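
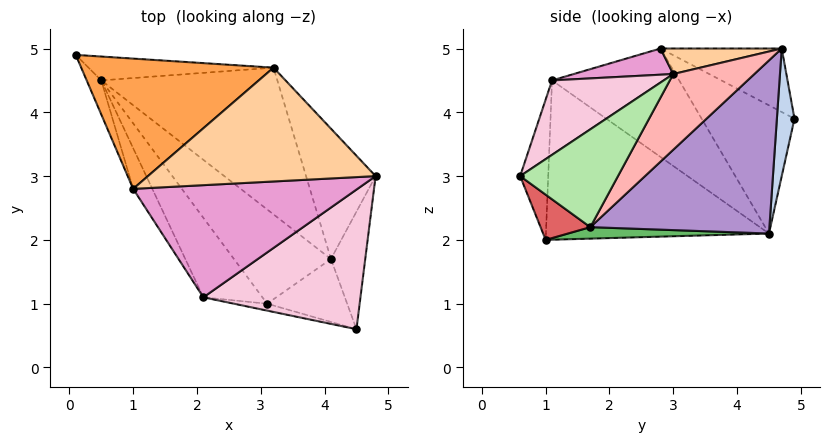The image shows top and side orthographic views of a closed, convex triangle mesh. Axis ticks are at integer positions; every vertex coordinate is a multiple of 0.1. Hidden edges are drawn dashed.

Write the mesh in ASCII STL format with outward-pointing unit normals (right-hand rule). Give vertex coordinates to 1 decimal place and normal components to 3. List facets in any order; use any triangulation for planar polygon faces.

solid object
 facet normal -0.894 -0.436 -0.102
  outer loop
   vertex 0.5 4.5 2.1
   vertex 1.0 2.8 5.0
   vertex 0.1 4.9 3.9
  endloop
 endfacet
 facet normal 0.129 0.974 -0.188
  outer loop
   vertex 3.2 4.7 5.0
   vertex 0.5 4.5 2.1
   vertex 0.1 4.9 3.9
  endloop
 endfacet
 facet normal -0.295 0.341 0.893
  outer loop
   vertex 3.2 4.7 5.0
   vertex 0.1 4.9 3.9
   vertex 1.0 2.8 5.0
  endloop
 endfacet
 facet normal 0.110 -0.128 0.986
  outer loop
   vertex 3.2 4.7 5.0
   vertex 1.0 2.8 5.0
   vertex 4.8 3.0 4.6
  endloop
 endfacet
 facet normal 0.117 0.115 -0.986
  outer loop
   vertex 4.1 1.7 2.2
   vertex 3.1 1.0 2.0
   vertex 0.5 4.5 2.1
  endloop
 endfacet
 facet normal 0.939 0.102 -0.329
  outer loop
   vertex 4.1 1.7 2.2
   vertex 4.8 3.0 4.6
   vertex 4.5 0.6 3.0
  endloop
 endfacet
 facet normal 0.448 -0.414 -0.793
  outer loop
   vertex 4.1 1.7 2.2
   vertex 4.5 0.6 3.0
   vertex 3.1 1.0 2.0
  endloop
 endfacet
 facet normal 0.561 0.649 -0.515
  outer loop
   vertex 4.1 1.7 2.2
   vertex 3.2 4.7 5.0
   vertex 4.8 3.0 4.6
  endloop
 endfacet
 facet normal 0.527 0.659 -0.536
  outer loop
   vertex 4.1 1.7 2.2
   vertex 0.5 4.5 2.1
   vertex 3.2 4.7 5.0
  endloop
 endfacet
 facet normal -0.773 -0.566 -0.287
  outer loop
   vertex 2.1 1.1 4.5
   vertex 0.5 4.5 2.1
   vertex 3.1 1.0 2.0
  endloop
 endfacet
 facet normal -0.850 -0.506 -0.150
  outer loop
   vertex 2.1 1.1 4.5
   vertex 1.0 2.8 5.0
   vertex 0.5 4.5 2.1
  endloop
 endfacet
 facet normal -0.237 -0.970 -0.056
  outer loop
   vertex 2.1 1.1 4.5
   vertex 3.1 1.0 2.0
   vertex 4.5 0.6 3.0
  endloop
 endfacet
 facet normal 0.113 -0.212 0.971
  outer loop
   vertex 2.1 1.1 4.5
   vertex 4.8 3.0 4.6
   vertex 1.0 2.8 5.0
  endloop
 endfacet
 facet normal 0.358 -0.549 0.756
  outer loop
   vertex 2.1 1.1 4.5
   vertex 4.5 0.6 3.0
   vertex 4.8 3.0 4.6
  endloop
 endfacet
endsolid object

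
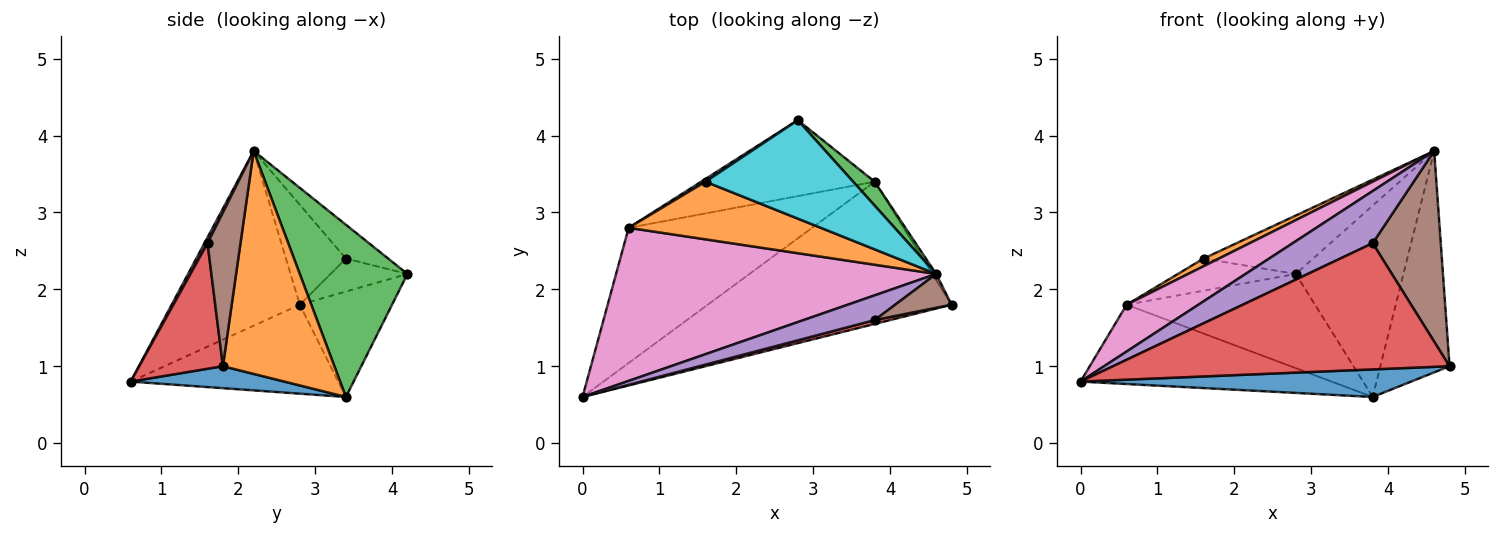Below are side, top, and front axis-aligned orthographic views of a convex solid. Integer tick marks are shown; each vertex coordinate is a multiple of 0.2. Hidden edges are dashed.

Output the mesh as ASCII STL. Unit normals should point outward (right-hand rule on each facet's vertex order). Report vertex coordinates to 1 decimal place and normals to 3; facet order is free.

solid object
 facet normal 0.088 -0.189 -0.978
  outer loop
   vertex 3.8 3.4 0.6
   vertex 4.8 1.8 1.0
   vertex 0.0 0.6 0.8
  endloop
 endfacet
 facet normal 0.850 0.527 -0.015
  outer loop
   vertex 3.8 3.4 0.6
   vertex 4.6 2.2 3.8
   vertex 4.8 1.8 1.0
  endloop
 endfacet
 facet normal 0.704 0.704 0.088
  outer loop
   vertex 3.8 3.4 0.6
   vertex 2.8 4.2 2.2
   vertex 4.6 2.2 3.8
  endloop
 endfacet
 facet normal 0.241 -0.970 0.030
  outer loop
   vertex 3.8 1.6 2.6
   vertex 0.0 0.6 0.8
   vertex 4.8 1.8 1.0
  endloop
 endfacet
 facet normal 0.035 -0.903 0.428
  outer loop
   vertex 3.8 1.6 2.6
   vertex 4.6 2.2 3.8
   vertex 0.0 0.6 0.8
  endloop
 endfacet
 facet normal 0.430 -0.889 0.158
  outer loop
   vertex 3.8 1.6 2.6
   vertex 4.8 1.8 1.0
   vertex 4.6 2.2 3.8
  endloop
 endfacet
 facet normal -0.463 -0.259 0.848
  outer loop
   vertex 0.6 2.8 1.8
   vertex 0.0 0.6 0.8
   vertex 4.6 2.2 3.8
  endloop
 endfacet
 facet normal -0.386 0.467 -0.796
  outer loop
   vertex 0.6 2.8 1.8
   vertex 3.8 3.4 0.6
   vertex 0.0 0.6 0.8
  endloop
 endfacet
 facet normal -0.356 0.727 -0.586
  outer loop
   vertex 0.6 2.8 1.8
   vertex 2.8 4.2 2.2
   vertex 3.8 3.4 0.6
  endloop
 endfacet
 facet normal -0.193 0.501 0.844
  outer loop
   vertex 1.6 3.4 2.4
   vertex 4.6 2.2 3.8
   vertex 2.8 4.2 2.2
  endloop
 endfacet
 facet normal -0.545 0.835 0.073
  outer loop
   vertex 1.6 3.4 2.4
   vertex 2.8 4.2 2.2
   vertex 0.6 2.8 1.8
  endloop
 endfacet
 facet normal -0.458 -0.117 0.881
  outer loop
   vertex 1.6 3.4 2.4
   vertex 0.6 2.8 1.8
   vertex 4.6 2.2 3.8
  endloop
 endfacet
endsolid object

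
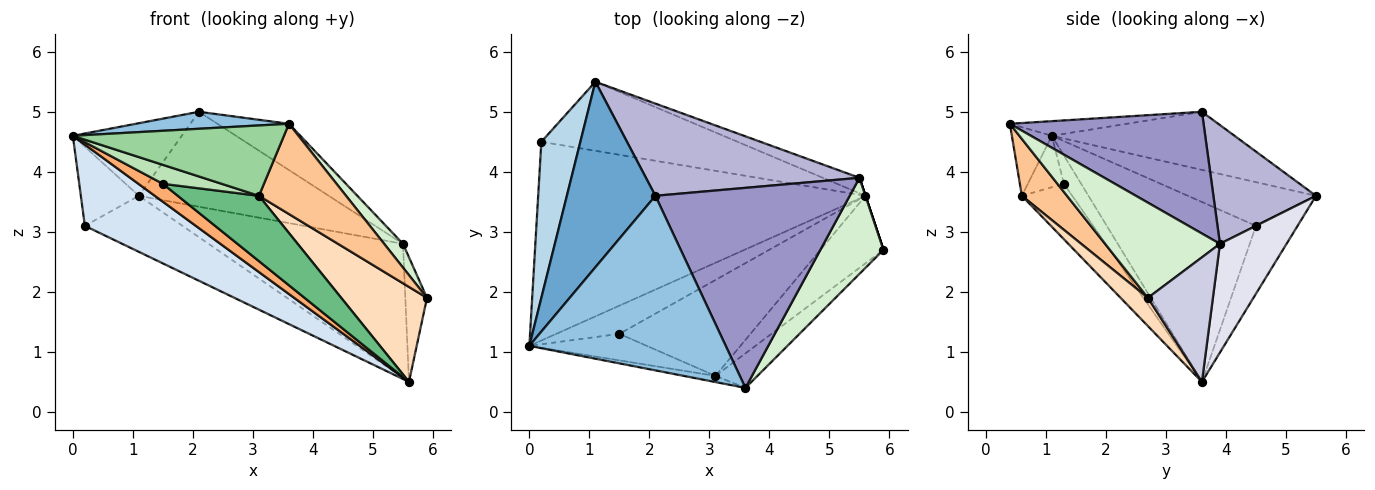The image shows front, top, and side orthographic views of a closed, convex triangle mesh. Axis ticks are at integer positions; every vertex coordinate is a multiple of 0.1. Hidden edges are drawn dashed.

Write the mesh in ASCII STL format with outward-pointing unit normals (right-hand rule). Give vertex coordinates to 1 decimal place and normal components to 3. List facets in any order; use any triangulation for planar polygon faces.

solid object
 facet normal -0.522 0.311 0.795
  outer loop
   vertex 2.1 3.6 5.0
   vertex 1.1 5.5 3.6
   vertex 0.0 1.1 4.6
  endloop
 endfacet
 facet normal -0.074 -0.097 0.993
  outer loop
   vertex 2.1 3.6 5.0
   vertex 0.0 1.1 4.6
   vertex 3.6 0.4 4.8
  endloop
 endfacet
 facet normal -0.706 0.320 0.631
  outer loop
   vertex 0.2 4.5 3.1
   vertex 0.0 1.1 4.6
   vertex 1.1 5.5 3.6
  endloop
 endfacet
 facet normal -0.453 -0.337 -0.825
  outer loop
   vertex 0.2 4.5 3.1
   vertex 5.6 3.6 0.5
   vertex 0.0 1.1 4.6
  endloop
 endfacet
 facet normal -0.260 0.609 -0.750
  outer loop
   vertex 0.2 4.5 3.1
   vertex 1.1 5.5 3.6
   vertex 5.6 3.6 0.5
  endloop
 endfacet
 facet normal -0.354 -0.501 -0.789
  outer loop
   vertex 1.5 1.3 3.8
   vertex 0.0 1.1 4.6
   vertex 5.6 3.6 0.5
  endloop
 endfacet
 facet normal 0.435 -0.841 -0.322
  outer loop
   vertex 3.1 0.6 3.6
   vertex 5.9 2.7 1.9
   vertex 3.6 0.4 4.8
  endloop
 endfacet
 facet normal 0.251 -0.789 -0.561
  outer loop
   vertex 3.1 0.6 3.6
   vertex 5.6 3.6 0.5
   vertex 5.9 2.7 1.9
  endloop
 endfacet
 facet normal -0.330 -0.531 -0.780
  outer loop
   vertex 3.1 0.6 3.6
   vertex 1.5 1.3 3.8
   vertex 5.6 3.6 0.5
  endloop
 endfacet
 facet normal -0.186 -0.979 -0.086
  outer loop
   vertex 3.1 0.6 3.6
   vertex 3.6 0.4 4.8
   vertex 0.0 1.1 4.6
  endloop
 endfacet
 facet normal -0.336 -0.548 -0.766
  outer loop
   vertex 3.1 0.6 3.6
   vertex 0.0 1.1 4.6
   vertex 1.5 1.3 3.8
  endloop
 endfacet
 facet normal 0.826 -0.135 0.548
  outer loop
   vertex 5.5 3.9 2.8
   vertex 3.6 0.4 4.8
   vertex 5.9 2.7 1.9
  endloop
 endfacet
 facet normal 0.521 0.192 0.832
  outer loop
   vertex 5.5 3.9 2.8
   vertex 2.1 3.6 5.0
   vertex 3.6 0.4 4.8
  endloop
 endfacet
 facet normal 0.361 0.669 0.650
  outer loop
   vertex 5.5 3.9 2.8
   vertex 1.1 5.5 3.6
   vertex 2.1 3.6 5.0
  endloop
 endfacet
 facet normal 0.949 0.316 0.000
  outer loop
   vertex 5.5 3.9 2.8
   vertex 5.9 2.7 1.9
   vertex 5.6 3.6 0.5
  endloop
 endfacet
 facet normal 0.322 0.940 -0.109
  outer loop
   vertex 5.5 3.9 2.8
   vertex 5.6 3.6 0.5
   vertex 1.1 5.5 3.6
  endloop
 endfacet
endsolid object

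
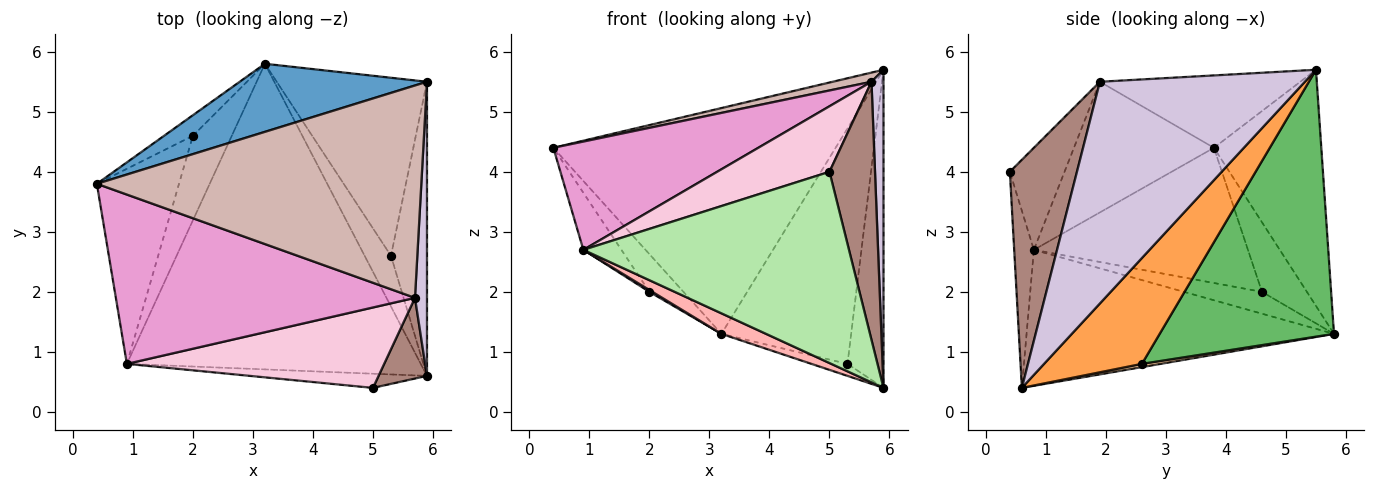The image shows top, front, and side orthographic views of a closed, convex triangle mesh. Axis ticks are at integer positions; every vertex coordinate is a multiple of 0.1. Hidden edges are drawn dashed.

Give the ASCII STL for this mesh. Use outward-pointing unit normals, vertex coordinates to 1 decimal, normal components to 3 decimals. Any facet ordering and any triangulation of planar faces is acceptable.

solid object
 facet normal -0.342 0.900 0.271
  outer loop
   vertex 3.2 5.8 1.3
   vertex 0.4 3.8 4.4
   vertex 5.9 5.5 5.7
  endloop
 endfacet
 facet normal -0.757 0.574 -0.313
  outer loop
   vertex 2.0 4.6 2.0
   vertex 0.4 3.8 4.4
   vertex 3.2 5.8 1.3
  endloop
 endfacet
 facet normal 0.894 0.329 -0.304
  outer loop
   vertex 5.3 2.6 0.8
   vertex 5.9 5.5 5.7
   vertex 5.9 0.6 0.4
  endloop
 endfacet
 facet normal 0.119 0.229 -0.966
  outer loop
   vertex 5.3 2.6 0.8
   vertex 5.9 0.6 0.4
   vertex 3.2 5.8 1.3
  endloop
 endfacet
 facet normal 0.731 0.544 -0.412
  outer loop
   vertex 5.3 2.6 0.8
   vertex 3.2 5.8 1.3
   vertex 5.9 5.5 5.7
  endloop
 endfacet
 facet normal -0.074 -0.995 -0.074
  outer loop
   vertex 0.9 0.8 2.7
   vertex 5.9 0.6 0.4
   vertex 5.0 0.4 4.0
  endloop
 endfacet
 facet normal -0.845 0.150 -0.513
  outer loop
   vertex 0.9 0.8 2.7
   vertex 0.4 3.8 4.4
   vertex 2.0 4.6 2.0
  endloop
 endfacet
 facet normal -0.419 -0.061 -0.906
  outer loop
   vertex 0.9 0.8 2.7
   vertex 3.2 5.8 1.3
   vertex 5.9 0.6 0.4
  endloop
 endfacet
 facet normal -0.490 -0.019 -0.872
  outer loop
   vertex 0.9 0.8 2.7
   vertex 2.0 4.6 2.0
   vertex 3.2 5.8 1.3
  endloop
 endfacet
 facet normal 0.997 -0.058 0.054
  outer loop
   vertex 5.7 1.9 5.5
   vertex 5.9 0.6 0.4
   vertex 5.9 5.5 5.7
  endloop
 endfacet
 facet normal 0.815 -0.553 0.173
  outer loop
   vertex 5.7 1.9 5.5
   vertex 5.0 0.4 4.0
   vertex 5.9 0.6 0.4
  endloop
 endfacet
 facet normal -0.217 -0.042 0.975
  outer loop
   vertex 5.7 1.9 5.5
   vertex 5.9 5.5 5.7
   vertex 0.4 3.8 4.4
  endloop
 endfacet
 facet normal -0.345 -0.506 0.791
  outer loop
   vertex 5.7 1.9 5.5
   vertex 0.4 3.8 4.4
   vertex 0.9 0.8 2.7
  endloop
 endfacet
 facet normal -0.294 -0.604 0.741
  outer loop
   vertex 5.7 1.9 5.5
   vertex 0.9 0.8 2.7
   vertex 5.0 0.4 4.0
  endloop
 endfacet
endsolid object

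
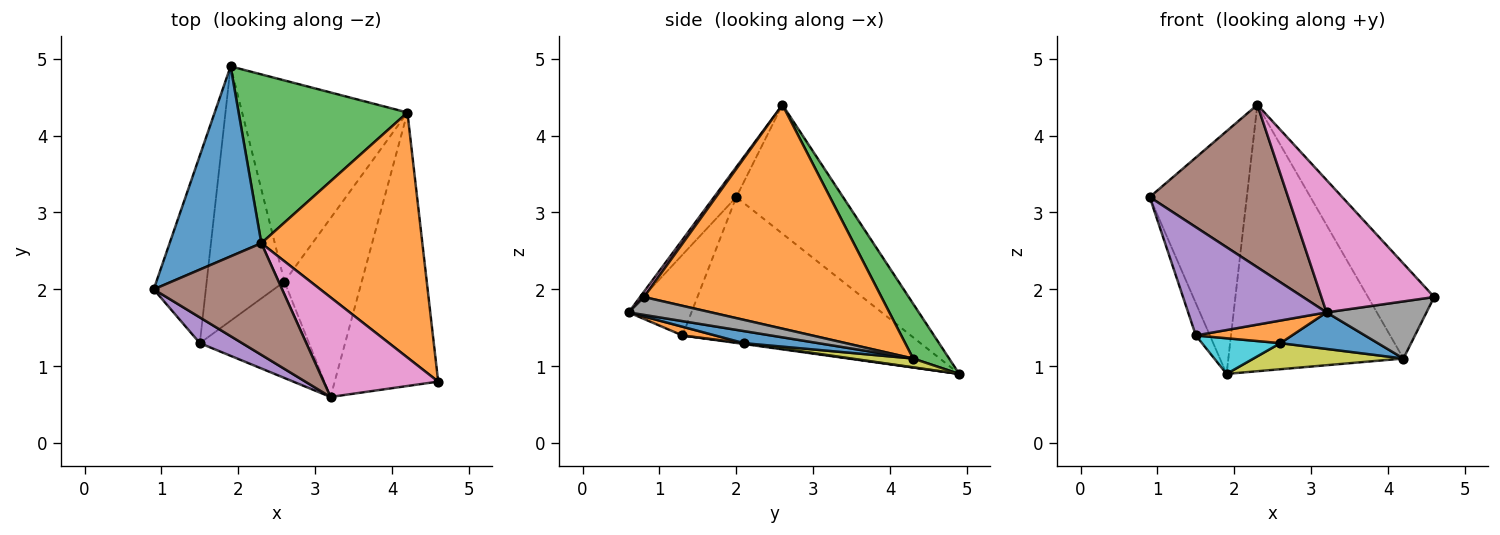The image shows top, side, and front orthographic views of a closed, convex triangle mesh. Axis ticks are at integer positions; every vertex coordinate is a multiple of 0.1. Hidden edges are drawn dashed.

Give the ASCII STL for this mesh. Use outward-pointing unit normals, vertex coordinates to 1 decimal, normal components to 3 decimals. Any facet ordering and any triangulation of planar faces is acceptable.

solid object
 facet normal -0.655 0.595 0.466
  outer loop
   vertex 2.3 2.6 4.4
   vertex 1.9 4.9 0.9
   vertex 0.9 2.0 3.2
  endloop
 endfacet
 facet normal 0.792 0.221 0.570
  outer loop
   vertex 4.2 4.3 1.1
   vertex 2.3 2.6 4.4
   vertex 4.6 0.8 1.9
  endloop
 endfacet
 facet normal 0.171 0.832 0.527
  outer loop
   vertex 4.2 4.3 1.1
   vertex 1.9 4.9 0.9
   vertex 2.3 2.6 4.4
  endloop
 endfacet
 facet normal -0.940 0.058 -0.336
  outer loop
   vertex 1.5 1.3 1.4
   vertex 0.9 2.0 3.2
   vertex 1.9 4.9 0.9
  endloop
 endfacet
 facet normal -0.404 -0.890 0.212
  outer loop
   vertex 3.2 0.6 1.7
   vertex 0.9 2.0 3.2
   vertex 1.5 1.3 1.4
  endloop
 endfacet
 facet normal -0.131 -0.817 0.561
  outer loop
   vertex 3.2 0.6 1.7
   vertex 2.3 2.6 4.4
   vertex 0.9 2.0 3.2
  endloop
 endfacet
 facet normal 0.028 -0.799 0.601
  outer loop
   vertex 3.2 0.6 1.7
   vertex 4.6 0.8 1.9
   vertex 2.3 2.6 4.4
  endloop
 endfacet
 facet normal 0.167 -0.202 -0.965
  outer loop
   vertex 3.2 0.6 1.7
   vertex 4.2 4.3 1.1
   vertex 4.6 0.8 1.9
  endloop
 endfacet
 facet normal 0.053 -0.128 -0.990
  outer loop
   vertex 2.6 2.1 1.3
   vertex 1.9 4.9 0.9
   vertex 4.2 4.3 1.1
  endloop
 endfacet
 facet normal 0.011 -0.139 -0.990
  outer loop
   vertex 2.6 2.1 1.3
   vertex 1.5 1.3 1.4
   vertex 1.9 4.9 0.9
  endloop
 endfacet
 facet normal 0.151 -0.198 -0.969
  outer loop
   vertex 2.6 2.1 1.3
   vertex 4.2 4.3 1.1
   vertex 3.2 0.6 1.7
  endloop
 endfacet
 facet normal 0.077 -0.228 -0.971
  outer loop
   vertex 2.6 2.1 1.3
   vertex 3.2 0.6 1.7
   vertex 1.5 1.3 1.4
  endloop
 endfacet
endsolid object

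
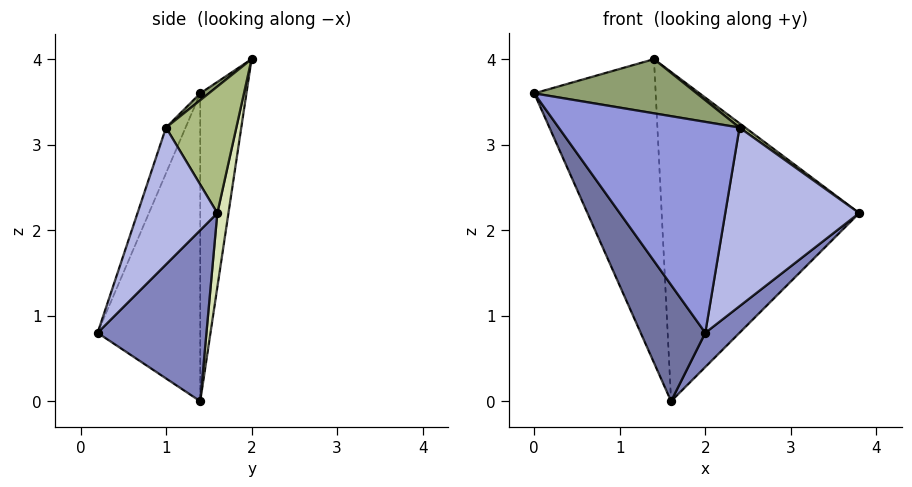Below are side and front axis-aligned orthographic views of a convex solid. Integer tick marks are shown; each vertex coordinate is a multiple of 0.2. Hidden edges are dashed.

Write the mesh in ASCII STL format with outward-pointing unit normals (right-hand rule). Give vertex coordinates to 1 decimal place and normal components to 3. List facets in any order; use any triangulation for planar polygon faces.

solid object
 facet normal -0.792 -0.499 -0.352
  outer loop
   vertex 1.6 1.4 0.0
   vertex 2.0 0.2 0.8
   vertex 0.0 1.4 3.6
  endloop
 endfacet
 facet normal 0.700 -0.220 -0.680
  outer loop
   vertex 1.6 1.4 0.0
   vertex 3.8 1.6 2.2
   vertex 2.0 0.2 0.8
  endloop
 endfacet
 facet normal -0.101 -0.939 0.330
  outer loop
   vertex 2.4 1.0 3.2
   vertex 0.0 1.4 3.6
   vertex 2.0 0.2 0.8
  endloop
 endfacet
 facet normal 0.502 -0.842 0.197
  outer loop
   vertex 2.4 1.0 3.2
   vertex 2.0 0.2 0.8
   vertex 3.8 1.6 2.2
  endloop
 endfacet
 facet normal 0.032 -0.605 0.796
  outer loop
   vertex 1.4 2.0 4.0
   vertex 0.0 1.4 3.6
   vertex 2.4 1.0 3.2
  endloop
 endfacet
 facet normal 0.594 -0.048 0.803
  outer loop
   vertex 1.4 2.0 4.0
   vertex 2.4 1.0 3.2
   vertex 3.8 1.6 2.2
  endloop
 endfacet
 facet normal -0.351 0.923 -0.156
  outer loop
   vertex 1.4 2.0 4.0
   vertex 1.6 1.4 0.0
   vertex 0.0 1.4 3.6
  endloop
 endfacet
 facet normal 0.056 0.988 -0.145
  outer loop
   vertex 1.4 2.0 4.0
   vertex 3.8 1.6 2.2
   vertex 1.6 1.4 0.0
  endloop
 endfacet
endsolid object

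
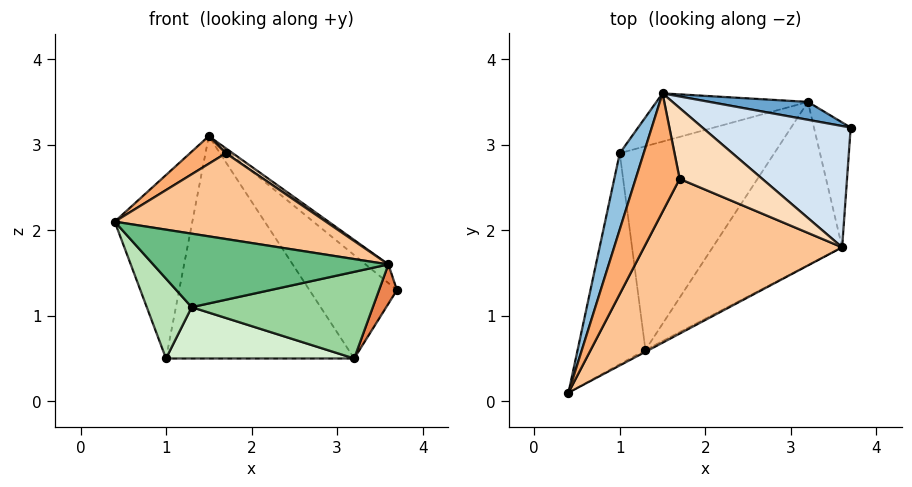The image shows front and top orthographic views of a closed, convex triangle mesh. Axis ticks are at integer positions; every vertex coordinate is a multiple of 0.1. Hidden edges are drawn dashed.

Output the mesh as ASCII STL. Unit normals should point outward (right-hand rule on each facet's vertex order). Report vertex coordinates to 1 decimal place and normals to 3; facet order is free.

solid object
 facet normal 0.304 0.939 0.162
  outer loop
   vertex 3.2 3.5 0.5
   vertex 1.5 3.6 3.1
   vertex 3.7 3.2 1.3
  endloop
 endfacet
 facet normal -0.957 0.269 0.112
  outer loop
   vertex 1.0 2.9 0.5
   vertex 0.4 0.1 2.1
   vertex 1.5 3.6 3.1
  endloop
 endfacet
 facet normal -0.258 0.944 -0.205
  outer loop
   vertex 1.0 2.9 0.5
   vertex 1.5 3.6 3.1
   vertex 3.2 3.5 0.5
  endloop
 endfacet
 facet normal 0.642 0.117 0.758
  outer loop
   vertex 3.6 1.8 1.6
   vertex 3.7 3.2 1.3
   vertex 1.5 3.6 3.1
  endloop
 endfacet
 facet normal 0.803 -0.179 -0.569
  outer loop
   vertex 3.6 1.8 1.6
   vertex 3.2 3.5 0.5
   vertex 3.7 3.2 1.3
  endloop
 endfacet
 facet normal -0.160 -0.224 0.961
  outer loop
   vertex 1.7 2.6 2.9
   vertex 1.5 3.6 3.1
   vertex 0.4 0.1 2.1
  endloop
 endfacet
 facet normal 0.367 -0.451 0.814
  outer loop
   vertex 1.7 2.6 2.9
   vertex 0.4 0.1 2.1
   vertex 3.6 1.8 1.6
  endloop
 endfacet
 facet normal 0.547 -0.058 0.835
  outer loop
   vertex 1.7 2.6 2.9
   vertex 3.6 1.8 1.6
   vertex 1.5 3.6 3.1
  endloop
 endfacet
 facet normal 0.466 -0.884 -0.023
  outer loop
   vertex 1.3 0.6 1.1
   vertex 3.6 1.8 1.6
   vertex 0.4 0.1 2.1
  endloop
 endfacet
 facet normal 0.400 -0.430 -0.810
  outer loop
   vertex 1.3 0.6 1.1
   vertex 3.2 3.5 0.5
   vertex 3.6 1.8 1.6
  endloop
 endfacet
 facet normal -0.644 -0.271 -0.715
  outer loop
   vertex 1.3 0.6 1.1
   vertex 0.4 0.1 2.1
   vertex 1.0 2.9 0.5
  endloop
 endfacet
 facet normal 0.066 -0.244 -0.968
  outer loop
   vertex 1.3 0.6 1.1
   vertex 1.0 2.9 0.5
   vertex 3.2 3.5 0.5
  endloop
 endfacet
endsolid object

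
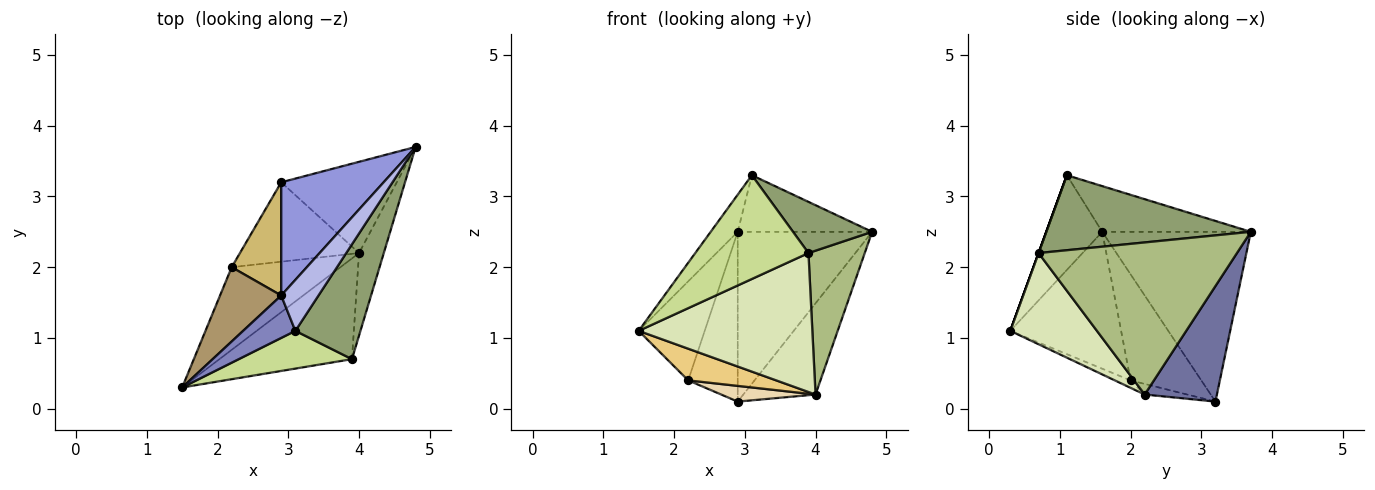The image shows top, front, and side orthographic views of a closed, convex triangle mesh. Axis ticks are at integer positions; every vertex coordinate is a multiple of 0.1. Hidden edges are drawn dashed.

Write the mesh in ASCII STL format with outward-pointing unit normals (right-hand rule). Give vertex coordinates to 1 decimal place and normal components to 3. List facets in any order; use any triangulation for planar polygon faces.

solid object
 facet normal 0.577 0.577 -0.577
  outer loop
   vertex 4.0 2.2 0.2
   vertex 2.9 3.2 0.1
   vertex 4.8 3.7 2.5
  endloop
 endfacet
 facet normal -0.806 0.389 0.445
  outer loop
   vertex 2.9 1.6 2.5
   vertex 1.5 0.3 1.1
   vertex 3.1 1.1 3.3
  endloop
 endfacet
 facet normal -0.677 0.612 0.408
  outer loop
   vertex 2.9 1.6 2.5
   vertex 4.8 3.7 2.5
   vertex 2.9 3.2 0.1
  endloop
 endfacet
 facet normal -0.635 0.574 0.517
  outer loop
   vertex 2.9 1.6 2.5
   vertex 3.1 1.1 3.3
   vertex 4.8 3.7 2.5
  endloop
 endfacet
 facet normal 0.725 -0.280 0.629
  outer loop
   vertex 3.9 0.7 2.2
   vertex 4.8 3.7 2.5
   vertex 3.1 1.1 3.3
  endloop
 endfacet
 facet normal 0.950 -0.270 -0.155
  outer loop
   vertex 3.9 0.7 2.2
   vertex 4.0 2.2 0.2
   vertex 4.8 3.7 2.5
  endloop
 endfacet
 facet normal 0.000 -0.940 0.342
  outer loop
   vertex 3.9 0.7 2.2
   vertex 3.1 1.1 3.3
   vertex 1.5 0.3 1.1
  endloop
 endfacet
 facet normal 0.375 -0.751 -0.544
  outer loop
   vertex 3.9 0.7 2.2
   vertex 1.5 0.3 1.1
   vertex 4.0 2.2 0.2
  endloop
 endfacet
 facet normal -0.802 0.478 0.358
  outer loop
   vertex 2.2 2.0 0.4
   vertex 1.5 0.3 1.1
   vertex 2.9 1.6 2.5
  endloop
 endfacet
 facet normal -0.765 0.536 0.357
  outer loop
   vertex 2.2 2.0 0.4
   vertex 2.9 1.6 2.5
   vertex 2.9 3.2 0.1
  endloop
 endfacet
 facet normal -0.064 -0.357 -0.932
  outer loop
   vertex 2.2 2.0 0.4
   vertex 4.0 2.2 0.2
   vertex 1.5 0.3 1.1
  endloop
 endfacet
 facet normal -0.087 -0.194 -0.977
  outer loop
   vertex 2.2 2.0 0.4
   vertex 2.9 3.2 0.1
   vertex 4.0 2.2 0.2
  endloop
 endfacet
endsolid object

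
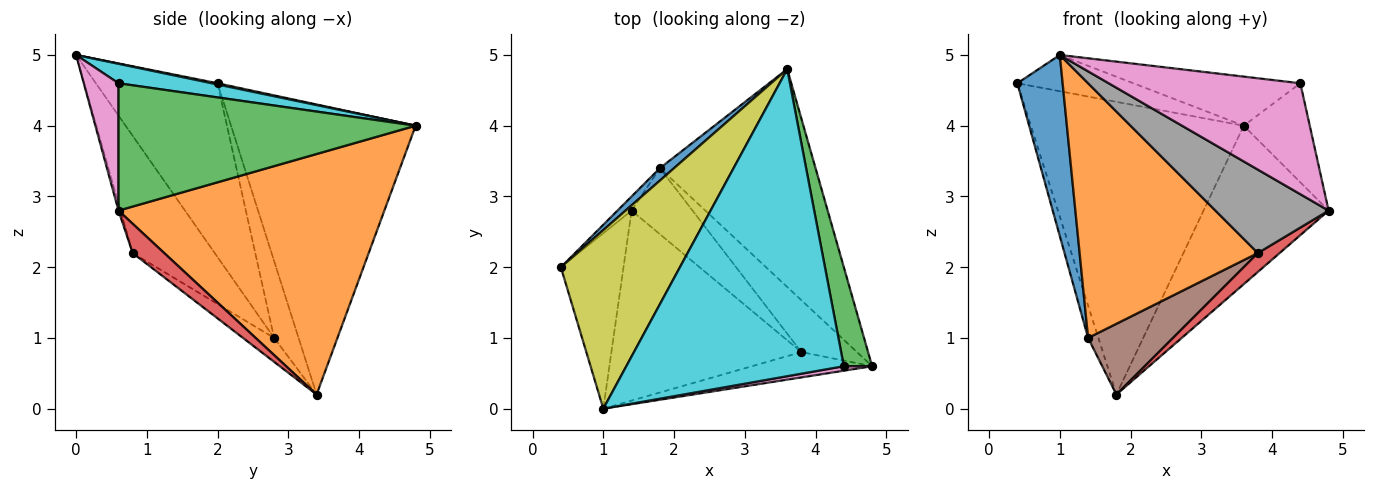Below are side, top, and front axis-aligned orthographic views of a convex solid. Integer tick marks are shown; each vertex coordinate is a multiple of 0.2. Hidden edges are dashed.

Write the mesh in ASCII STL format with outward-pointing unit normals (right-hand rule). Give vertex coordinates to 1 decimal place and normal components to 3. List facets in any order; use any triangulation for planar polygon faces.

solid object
 facet normal -0.655 0.755 0.032
  outer loop
   vertex 1.8 3.4 0.2
   vertex 0.4 2.0 4.6
   vertex 3.6 4.8 4.0
  endloop
 endfacet
 facet normal 0.781 0.367 -0.505
  outer loop
   vertex 1.8 3.4 0.2
   vertex 3.6 4.8 4.0
   vertex 4.8 0.6 2.8
  endloop
 endfacet
 facet normal 0.954 0.212 0.212
  outer loop
   vertex 4.4 0.6 4.6
   vertex 4.8 0.6 2.8
   vertex 3.6 4.8 4.0
  endloop
 endfacet
 facet normal 0.444 -0.306 -0.842
  outer loop
   vertex 3.8 0.8 2.2
   vertex 1.8 3.4 0.2
   vertex 4.8 0.6 2.8
  endloop
 endfacet
 facet normal -0.909 0.383 -0.167
  outer loop
   vertex 1.4 2.8 1.0
   vertex 0.4 2.0 4.6
   vertex 1.8 3.4 0.2
  endloop
 endfacet
 facet normal -0.259 -0.706 -0.659
  outer loop
   vertex 1.4 2.8 1.0
   vertex 1.8 3.4 0.2
   vertex 3.8 0.8 2.2
  endloop
 endfacet
 facet normal 0.178 -0.983 0.040
  outer loop
   vertex 1.0 0.0 5.0
   vertex 4.8 0.6 2.8
   vertex 4.4 0.6 4.6
  endloop
 endfacet
 facet normal -0.017 -0.957 -0.290
  outer loop
   vertex 1.0 0.0 5.0
   vertex 3.8 0.8 2.2
   vertex 4.8 0.6 2.8
  endloop
 endfacet
 facet normal 0.010 0.199 0.980
  outer loop
   vertex 1.0 0.0 5.0
   vertex 3.6 4.8 4.0
   vertex 0.4 2.0 4.6
  endloop
 endfacet
 facet normal 0.088 0.157 0.984
  outer loop
   vertex 1.0 0.0 5.0
   vertex 4.4 0.6 4.6
   vertex 3.6 4.8 4.0
  endloop
 endfacet
 facet normal -0.888 -0.330 -0.320
  outer loop
   vertex 1.0 0.0 5.0
   vertex 0.4 2.0 4.6
   vertex 1.4 2.8 1.0
  endloop
 endfacet
 facet normal -0.346 -0.752 -0.561
  outer loop
   vertex 1.0 0.0 5.0
   vertex 1.4 2.8 1.0
   vertex 3.8 0.8 2.2
  endloop
 endfacet
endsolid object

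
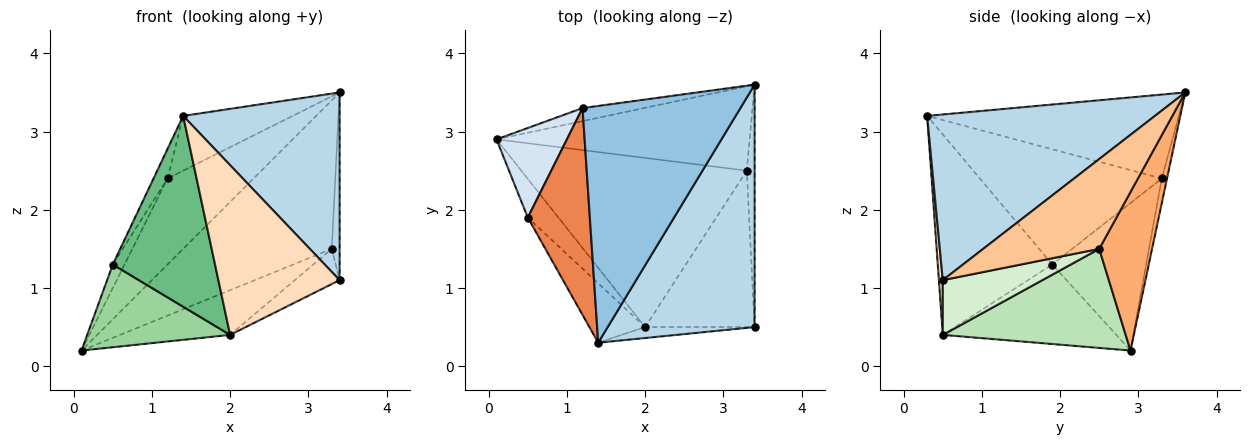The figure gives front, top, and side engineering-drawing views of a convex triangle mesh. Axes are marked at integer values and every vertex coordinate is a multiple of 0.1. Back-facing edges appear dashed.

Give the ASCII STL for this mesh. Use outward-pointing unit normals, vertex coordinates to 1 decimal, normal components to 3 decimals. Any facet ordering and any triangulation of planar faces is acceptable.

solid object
 facet normal -0.060 0.987 -0.150
  outer loop
   vertex 1.2 3.3 2.4
   vertex 3.4 3.6 3.5
   vertex 0.1 2.9 0.2
  endloop
 endfacet
 facet normal -0.460 0.200 0.865
  outer loop
   vertex 1.2 3.3 2.4
   vertex 1.4 0.3 3.2
   vertex 3.4 3.6 3.5
  endloop
 endfacet
 facet normal 0.665 -0.457 0.590
  outer loop
   vertex 3.4 0.5 1.1
   vertex 3.4 3.6 3.5
   vertex 1.4 0.3 3.2
  endloop
 endfacet
 facet normal -0.897 0.112 0.428
  outer loop
   vertex 0.5 1.9 1.3
   vertex 1.2 3.3 2.4
   vertex 0.1 2.9 0.2
  endloop
 endfacet
 facet normal -0.878 0.068 0.473
  outer loop
   vertex 0.5 1.9 1.3
   vertex 1.4 0.3 3.2
   vertex 1.2 3.3 2.4
  endloop
 endfacet
 facet normal 0.295 0.831 -0.472
  outer loop
   vertex 3.3 2.5 1.5
   vertex 0.1 2.9 0.2
   vertex 3.4 3.6 3.5
  endloop
 endfacet
 facet normal 0.994 0.067 -0.087
  outer loop
   vertex 3.3 2.5 1.5
   vertex 3.4 3.6 3.5
   vertex 3.4 0.5 1.1
  endloop
 endfacet
 facet normal 0.032 -0.997 -0.064
  outer loop
   vertex 2.0 0.5 0.4
   vertex 3.4 0.5 1.1
   vertex 1.4 0.3 3.2
  endloop
 endfacet
 facet normal -0.730 -0.652 -0.203
  outer loop
   vertex 2.0 0.5 0.4
   vertex 1.4 0.3 3.2
   vertex 0.5 1.9 1.3
  endloop
 endfacet
 facet normal -0.740 -0.609 -0.285
  outer loop
   vertex 2.0 0.5 0.4
   vertex 0.5 1.9 1.3
   vertex 0.1 2.9 0.2
  endloop
 endfacet
 facet normal 0.391 0.235 -0.890
  outer loop
   vertex 2.0 0.5 0.4
   vertex 0.1 2.9 0.2
   vertex 3.3 2.5 1.5
  endloop
 endfacet
 facet normal 0.438 0.197 -0.877
  outer loop
   vertex 2.0 0.5 0.4
   vertex 3.3 2.5 1.5
   vertex 3.4 0.5 1.1
  endloop
 endfacet
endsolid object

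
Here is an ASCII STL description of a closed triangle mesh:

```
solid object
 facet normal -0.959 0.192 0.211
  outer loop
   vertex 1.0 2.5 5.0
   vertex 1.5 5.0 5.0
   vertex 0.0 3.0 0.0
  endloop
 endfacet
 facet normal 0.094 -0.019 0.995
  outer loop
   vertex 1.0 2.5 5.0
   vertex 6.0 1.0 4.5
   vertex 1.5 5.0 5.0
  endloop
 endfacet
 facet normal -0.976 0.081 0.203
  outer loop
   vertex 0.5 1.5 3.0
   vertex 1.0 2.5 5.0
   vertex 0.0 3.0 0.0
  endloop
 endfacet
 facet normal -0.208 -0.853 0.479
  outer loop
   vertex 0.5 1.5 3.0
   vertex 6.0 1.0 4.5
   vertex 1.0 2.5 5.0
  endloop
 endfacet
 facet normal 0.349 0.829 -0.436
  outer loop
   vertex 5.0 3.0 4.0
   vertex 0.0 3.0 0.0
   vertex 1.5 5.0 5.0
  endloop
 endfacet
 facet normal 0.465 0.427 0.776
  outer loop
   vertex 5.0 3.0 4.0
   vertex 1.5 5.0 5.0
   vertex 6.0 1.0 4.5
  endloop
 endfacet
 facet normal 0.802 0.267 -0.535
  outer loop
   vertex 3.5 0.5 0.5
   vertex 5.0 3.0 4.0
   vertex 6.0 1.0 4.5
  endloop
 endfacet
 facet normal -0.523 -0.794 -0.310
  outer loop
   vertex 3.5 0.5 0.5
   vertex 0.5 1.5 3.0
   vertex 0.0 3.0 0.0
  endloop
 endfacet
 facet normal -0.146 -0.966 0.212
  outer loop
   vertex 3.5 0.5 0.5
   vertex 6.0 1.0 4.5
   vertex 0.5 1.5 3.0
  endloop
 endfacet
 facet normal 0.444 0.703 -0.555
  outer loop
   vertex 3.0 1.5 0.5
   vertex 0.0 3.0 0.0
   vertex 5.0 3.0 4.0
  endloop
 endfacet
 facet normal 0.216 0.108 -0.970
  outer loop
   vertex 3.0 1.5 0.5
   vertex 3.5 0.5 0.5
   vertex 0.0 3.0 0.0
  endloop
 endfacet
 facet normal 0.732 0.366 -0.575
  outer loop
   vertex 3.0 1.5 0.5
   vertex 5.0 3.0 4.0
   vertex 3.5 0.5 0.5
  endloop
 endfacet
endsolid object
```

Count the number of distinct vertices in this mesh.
8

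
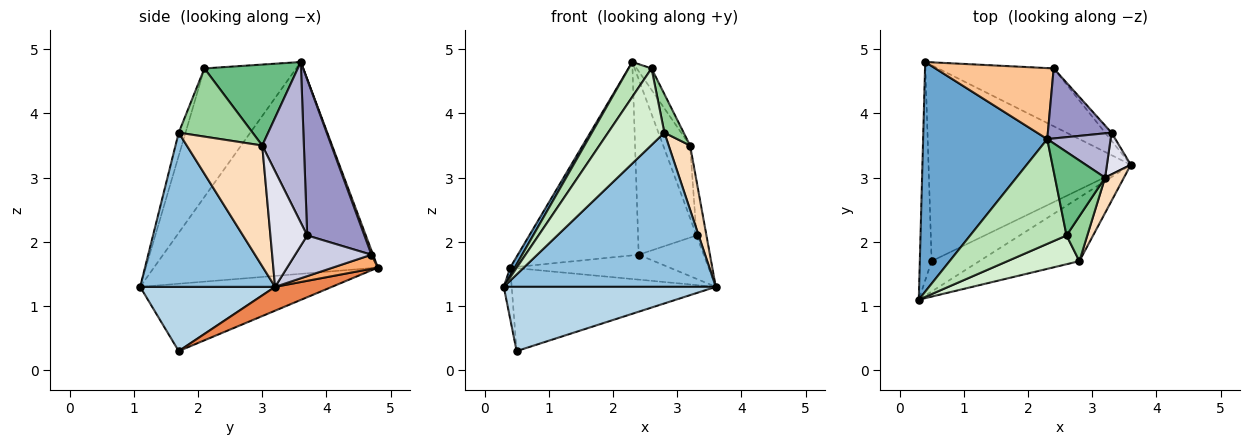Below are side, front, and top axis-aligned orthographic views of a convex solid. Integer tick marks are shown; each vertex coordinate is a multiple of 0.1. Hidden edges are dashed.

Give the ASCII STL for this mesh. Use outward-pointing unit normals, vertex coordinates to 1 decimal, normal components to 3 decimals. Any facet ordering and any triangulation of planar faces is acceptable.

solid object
 facet normal -0.863 -0.018 0.506
  outer loop
   vertex 2.3 3.6 4.8
   vertex 0.4 4.8 1.6
   vertex 0.3 1.1 1.3
  endloop
 endfacet
 facet normal 0.507 -0.797 -0.329
  outer loop
   vertex 2.8 1.7 3.7
   vertex 0.3 1.1 1.3
   vertex 3.6 3.2 1.3
  endloop
 endfacet
 facet normal 0.499 -0.784 -0.370
  outer loop
   vertex 0.5 1.7 0.3
   vertex 3.6 3.2 1.3
   vertex 0.3 1.1 1.3
  endloop
 endfacet
 facet normal -0.984 0.041 -0.172
  outer loop
   vertex 0.5 1.7 0.3
   vertex 0.3 1.1 1.3
   vertex 0.4 4.8 1.6
  endloop
 endfacet
 facet normal 0.108 0.387 -0.916
  outer loop
   vertex 0.5 1.7 0.3
   vertex 0.4 4.8 1.6
   vertex 3.6 3.2 1.3
  endloop
 endfacet
 facet normal 0.111 0.393 -0.913
  outer loop
   vertex 2.4 4.7 1.8
   vertex 3.6 3.2 1.3
   vertex 0.4 4.8 1.6
  endloop
 endfacet
 facet normal 0.012 0.939 0.345
  outer loop
   vertex 2.4 4.7 1.8
   vertex 0.4 4.8 1.6
   vertex 2.3 3.6 4.8
  endloop
 endfacet
 facet normal 0.951 -0.270 0.148
  outer loop
   vertex 3.2 3.0 3.5
   vertex 2.8 1.7 3.7
   vertex 3.6 3.2 1.3
  endloop
 endfacet
 facet normal 0.843 0.134 0.522
  outer loop
   vertex 2.6 2.1 4.7
   vertex 3.2 3.0 3.5
   vertex 2.3 3.6 4.8
  endloop
 endfacet
 facet normal 0.928 -0.242 0.282
  outer loop
   vertex 2.6 2.1 4.7
   vertex 2.8 1.7 3.7
   vertex 3.2 3.0 3.5
  endloop
 endfacet
 facet normal -0.784 -0.196 0.588
  outer loop
   vertex 2.6 2.1 4.7
   vertex 2.3 3.6 4.8
   vertex 0.3 1.1 1.3
  endloop
 endfacet
 facet normal -0.112 -0.930 0.350
  outer loop
   vertex 2.6 2.1 4.7
   vertex 0.3 1.1 1.3
   vertex 2.8 1.7 3.7
  endloop
 endfacet
 facet normal 0.672 0.687 0.274
  outer loop
   vertex 3.3 3.7 2.1
   vertex 2.4 4.7 1.8
   vertex 2.3 3.6 4.8
  endloop
 endfacet
 facet normal 0.797 0.515 0.314
  outer loop
   vertex 3.3 3.7 2.1
   vertex 2.3 3.6 4.8
   vertex 3.2 3.0 3.5
  endloop
 endfacet
 facet normal 0.756 0.644 -0.119
  outer loop
   vertex 3.3 3.7 2.1
   vertex 3.6 3.2 1.3
   vertex 2.4 4.7 1.8
  endloop
 endfacet
 facet normal 0.947 0.256 0.195
  outer loop
   vertex 3.3 3.7 2.1
   vertex 3.2 3.0 3.5
   vertex 3.6 3.2 1.3
  endloop
 endfacet
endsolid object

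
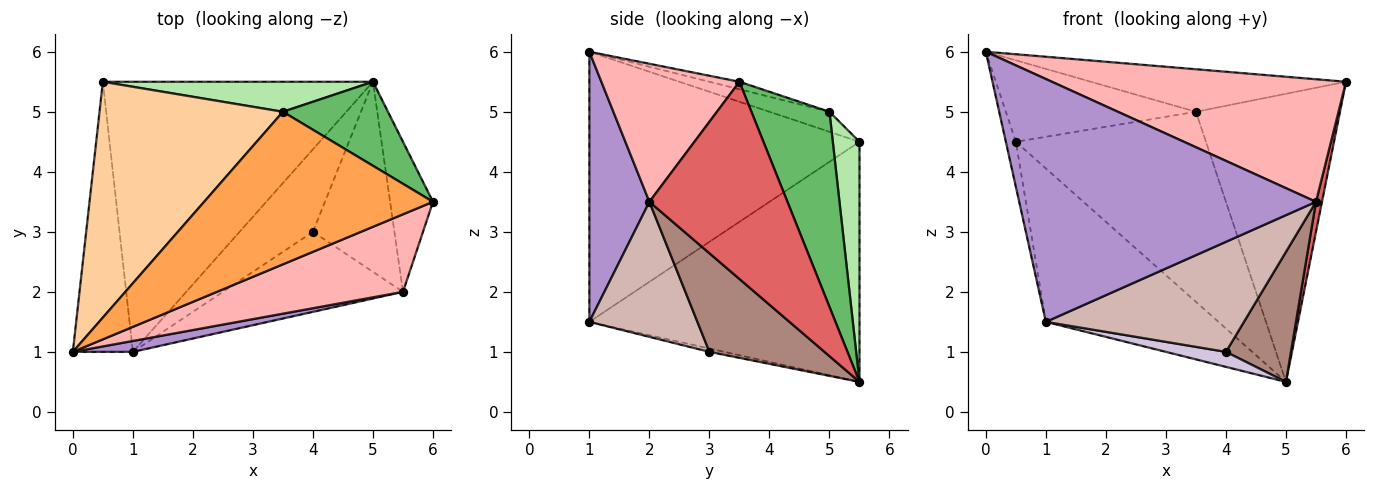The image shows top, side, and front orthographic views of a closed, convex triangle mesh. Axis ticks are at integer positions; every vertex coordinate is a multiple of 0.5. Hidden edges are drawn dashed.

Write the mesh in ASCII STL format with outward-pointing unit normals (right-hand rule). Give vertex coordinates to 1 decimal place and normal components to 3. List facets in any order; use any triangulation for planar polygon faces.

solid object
 facet normal -0.976 0.036 -0.217
  outer loop
   vertex 1.0 1.0 1.5
   vertex 0.0 1.0 6.0
   vertex 0.5 5.5 4.5
  endloop
 endfacet
 facet normal -0.612 0.391 -0.688
  outer loop
   vertex 1.0 1.0 1.5
   vertex 0.5 5.5 4.5
   vertex 5.0 5.5 0.5
  endloop
 endfacet
 facet normal -0.032 0.268 0.963
  outer loop
   vertex 3.5 5.0 5.0
   vertex 0.0 1.0 6.0
   vertex 6.0 3.5 5.5
  endloop
 endfacet
 facet normal -0.103 0.325 0.940
  outer loop
   vertex 3.5 5.0 5.0
   vertex 0.5 5.5 4.5
   vertex 0.0 1.0 6.0
  endloop
 endfacet
 facet normal 0.461 0.852 0.248
  outer loop
   vertex 3.5 5.0 5.0
   vertex 6.0 3.5 5.5
   vertex 5.0 5.5 0.5
  endloop
 endfacet
 facet normal 0.137 0.978 0.154
  outer loop
   vertex 3.5 5.0 5.0
   vertex 5.0 5.5 0.5
   vertex 0.5 5.5 4.5
  endloop
 endfacet
 facet normal 0.976 -0.042 -0.212
  outer loop
   vertex 5.5 2.0 3.5
   vertex 5.0 5.5 0.5
   vertex 6.0 3.5 5.5
  endloop
 endfacet
 facet normal 0.369 -0.786 0.497
  outer loop
   vertex 5.5 2.0 3.5
   vertex 6.0 3.5 5.5
   vertex 0.0 1.0 6.0
  endloop
 endfacet
 facet normal 0.198 -0.979 0.044
  outer loop
   vertex 5.5 2.0 3.5
   vertex 0.0 1.0 6.0
   vertex 1.0 1.0 1.5
  endloop
 endfacet
 facet normal -0.045 -0.179 -0.983
  outer loop
   vertex 4.0 3.0 1.0
   vertex 1.0 1.0 1.5
   vertex 5.0 5.5 0.5
  endloop
 endfacet
 facet normal 0.707 -0.399 -0.584
  outer loop
   vertex 4.0 3.0 1.0
   vertex 5.0 5.5 0.5
   vertex 5.5 2.0 3.5
  endloop
 endfacet
 facet normal 0.404 -0.740 -0.538
  outer loop
   vertex 4.0 3.0 1.0
   vertex 5.5 2.0 3.5
   vertex 1.0 1.0 1.5
  endloop
 endfacet
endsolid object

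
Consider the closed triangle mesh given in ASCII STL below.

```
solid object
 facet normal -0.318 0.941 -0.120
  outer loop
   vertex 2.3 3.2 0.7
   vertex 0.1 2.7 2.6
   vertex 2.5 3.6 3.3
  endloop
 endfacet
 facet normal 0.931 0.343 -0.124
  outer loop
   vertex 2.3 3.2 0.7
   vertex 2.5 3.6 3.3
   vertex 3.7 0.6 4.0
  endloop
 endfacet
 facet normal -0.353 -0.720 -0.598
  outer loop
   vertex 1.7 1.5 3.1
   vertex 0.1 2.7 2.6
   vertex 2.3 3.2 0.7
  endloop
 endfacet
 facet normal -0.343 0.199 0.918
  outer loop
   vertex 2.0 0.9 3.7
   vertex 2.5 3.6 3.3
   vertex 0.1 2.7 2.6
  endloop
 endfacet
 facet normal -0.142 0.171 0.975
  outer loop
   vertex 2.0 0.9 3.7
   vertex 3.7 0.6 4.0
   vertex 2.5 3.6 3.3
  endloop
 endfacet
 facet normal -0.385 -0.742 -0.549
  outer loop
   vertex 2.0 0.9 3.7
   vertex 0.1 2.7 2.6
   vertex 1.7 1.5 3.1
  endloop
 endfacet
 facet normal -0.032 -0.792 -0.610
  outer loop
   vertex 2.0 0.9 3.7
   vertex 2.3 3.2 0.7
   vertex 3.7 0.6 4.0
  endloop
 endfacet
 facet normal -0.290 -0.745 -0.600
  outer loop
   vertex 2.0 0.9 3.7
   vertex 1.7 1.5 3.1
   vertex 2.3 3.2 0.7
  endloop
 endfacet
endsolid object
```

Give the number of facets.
8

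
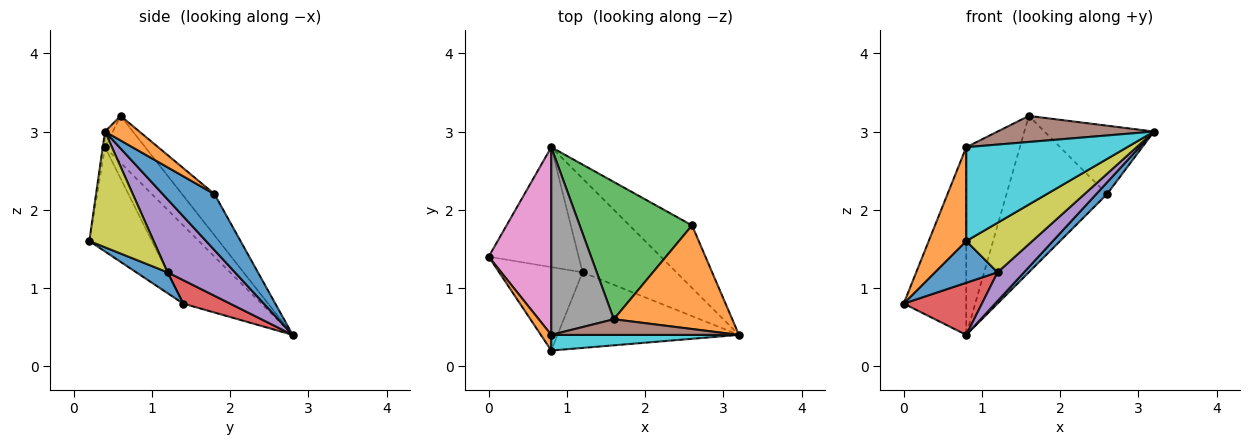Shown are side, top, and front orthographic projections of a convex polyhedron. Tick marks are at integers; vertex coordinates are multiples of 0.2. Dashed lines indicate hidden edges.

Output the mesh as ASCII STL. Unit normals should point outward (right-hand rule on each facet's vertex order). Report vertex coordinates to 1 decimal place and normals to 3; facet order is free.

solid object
 facet normal 0.661 -0.138 -0.738
  outer loop
   vertex 2.6 1.8 2.2
   vertex 3.2 0.4 3.0
   vertex 0.8 2.8 0.4
  endloop
 endfacet
 facet normal 0.171 0.543 0.822
  outer loop
   vertex 2.6 1.8 2.2
   vertex 1.6 0.6 3.2
   vertex 3.2 0.4 3.0
  endloop
 endfacet
 facet normal -0.235 0.730 0.641
  outer loop
   vertex 2.6 1.8 2.2
   vertex 0.8 2.8 0.4
   vertex 1.6 0.6 3.2
  endloop
 endfacet
 facet normal 0.233 -0.388 -0.892
  outer loop
   vertex 1.2 1.2 1.2
   vertex 0.0 1.4 0.8
   vertex 0.8 2.8 0.4
  endloop
 endfacet
 facet normal 0.597 -0.234 -0.767
  outer loop
   vertex 1.2 1.2 1.2
   vertex 0.8 2.8 0.4
   vertex 3.2 0.4 3.0
  endloop
 endfacet
 facet normal -0.043 -0.857 0.514
  outer loop
   vertex 0.8 0.4 2.8
   vertex 3.2 0.4 3.0
   vertex 1.6 0.6 3.2
  endloop
 endfacet
 facet normal -0.662 0.530 0.530
  outer loop
   vertex 0.8 0.4 2.8
   vertex 0.8 2.8 0.4
   vertex 0.0 1.4 0.8
  endloop
 endfacet
 facet normal -0.469 0.625 0.625
  outer loop
   vertex 0.8 0.4 2.8
   vertex 1.6 0.6 3.2
   vertex 0.8 2.8 0.4
  endloop
 endfacet
 facet normal 0.471 -0.483 -0.738
  outer loop
   vertex 0.8 0.2 1.6
   vertex 1.2 1.2 1.2
   vertex 3.2 0.4 3.0
  endloop
 endfacet
 facet normal -0.014 -0.986 0.164
  outer loop
   vertex 0.8 0.2 1.6
   vertex 3.2 0.4 3.0
   vertex 0.8 0.4 2.8
  endloop
 endfacet
 facet normal 0.218 -0.436 -0.873
  outer loop
   vertex 0.8 0.2 1.6
   vertex 0.0 1.4 0.8
   vertex 1.2 1.2 1.2
  endloop
 endfacet
 facet normal -0.854 -0.513 0.085
  outer loop
   vertex 0.8 0.2 1.6
   vertex 0.8 0.4 2.8
   vertex 0.0 1.4 0.8
  endloop
 endfacet
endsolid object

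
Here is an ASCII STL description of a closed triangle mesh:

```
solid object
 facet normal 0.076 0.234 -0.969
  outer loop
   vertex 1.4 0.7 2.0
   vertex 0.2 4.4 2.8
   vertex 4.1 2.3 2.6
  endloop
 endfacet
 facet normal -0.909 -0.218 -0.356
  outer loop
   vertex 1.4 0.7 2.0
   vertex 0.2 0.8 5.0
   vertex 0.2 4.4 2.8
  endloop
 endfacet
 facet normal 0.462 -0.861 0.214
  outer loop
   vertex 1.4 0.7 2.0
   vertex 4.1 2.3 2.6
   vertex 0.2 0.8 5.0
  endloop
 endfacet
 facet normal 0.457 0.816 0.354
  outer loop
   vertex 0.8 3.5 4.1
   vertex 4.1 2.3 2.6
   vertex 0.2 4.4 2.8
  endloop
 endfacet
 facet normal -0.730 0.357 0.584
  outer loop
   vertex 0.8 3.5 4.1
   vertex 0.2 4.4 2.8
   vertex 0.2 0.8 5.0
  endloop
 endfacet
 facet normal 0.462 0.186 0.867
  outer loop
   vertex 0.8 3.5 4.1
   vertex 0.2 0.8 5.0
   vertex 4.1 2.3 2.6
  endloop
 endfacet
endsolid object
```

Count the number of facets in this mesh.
6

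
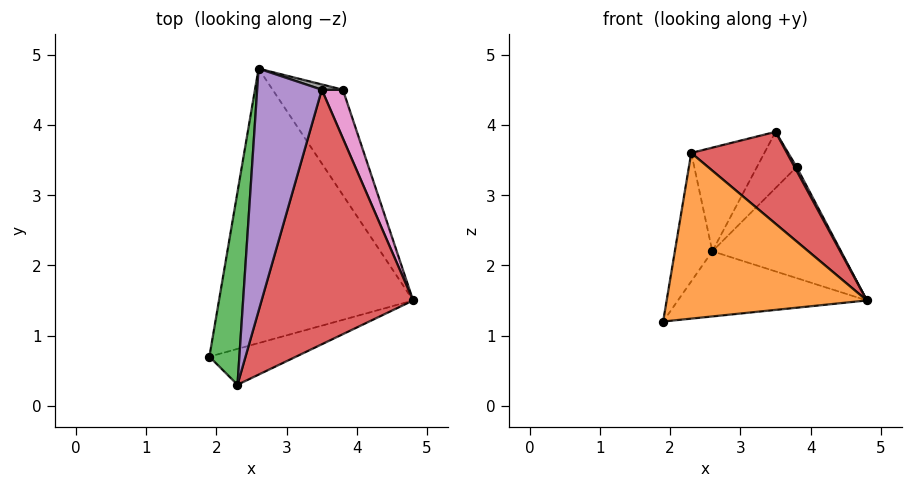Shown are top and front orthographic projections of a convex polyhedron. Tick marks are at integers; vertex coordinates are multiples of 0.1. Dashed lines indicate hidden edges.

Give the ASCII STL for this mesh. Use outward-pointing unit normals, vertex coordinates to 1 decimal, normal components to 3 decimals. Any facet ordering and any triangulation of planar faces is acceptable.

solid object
 facet normal 0.037 0.231 -0.972
  outer loop
   vertex 2.6 4.8 2.2
   vertex 4.8 1.5 1.5
   vertex 1.9 0.7 1.2
  endloop
 endfacet
 facet normal 0.280 -0.938 -0.203
  outer loop
   vertex 2.3 0.3 3.6
   vertex 1.9 0.7 1.2
   vertex 4.8 1.5 1.5
  endloop
 endfacet
 facet normal -0.976 0.122 0.183
  outer loop
   vertex 2.3 0.3 3.6
   vertex 2.6 4.8 2.2
   vertex 1.9 0.7 1.2
  endloop
 endfacet
 facet normal 0.690 -0.246 0.681
  outer loop
   vertex 3.5 4.5 3.9
   vertex 2.3 0.3 3.6
   vertex 4.8 1.5 1.5
  endloop
 endfacet
 facet normal -0.849 0.208 0.486
  outer loop
   vertex 3.5 4.5 3.9
   vertex 2.6 4.8 2.2
   vertex 2.3 0.3 3.6
  endloop
 endfacet
 facet normal 0.656 0.548 -0.519
  outer loop
   vertex 3.8 4.5 3.4
   vertex 4.8 1.5 1.5
   vertex 2.6 4.8 2.2
  endloop
 endfacet
 facet normal 0.857 -0.040 0.514
  outer loop
   vertex 3.8 4.5 3.4
   vertex 3.5 4.5 3.9
   vertex 4.8 1.5 1.5
  endloop
 endfacet
 facet normal 0.154 0.984 0.092
  outer loop
   vertex 3.8 4.5 3.4
   vertex 2.6 4.8 2.2
   vertex 3.5 4.5 3.9
  endloop
 endfacet
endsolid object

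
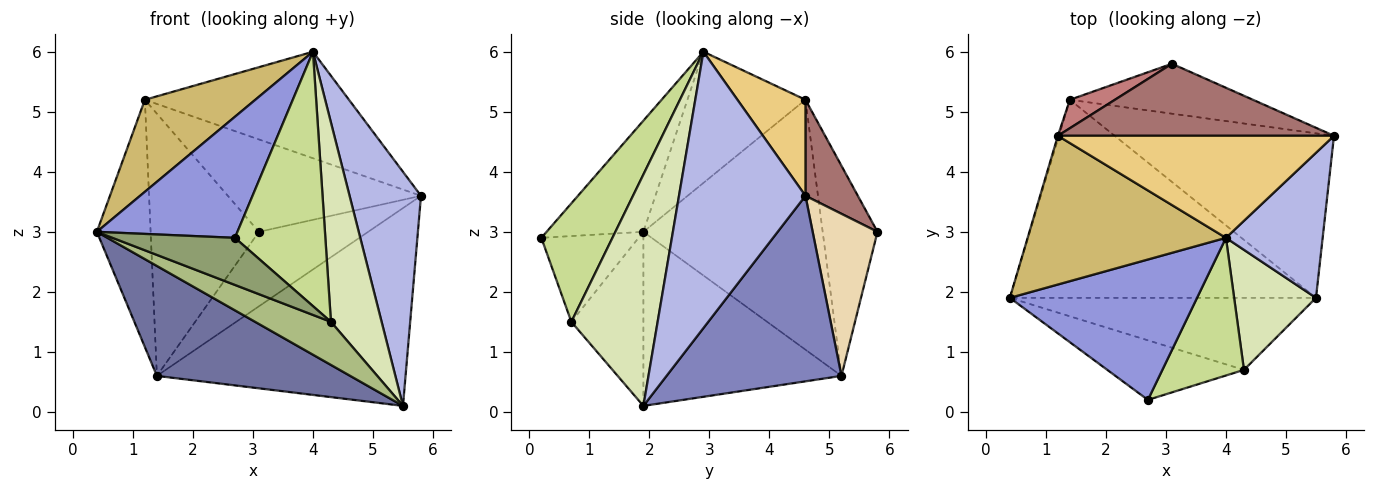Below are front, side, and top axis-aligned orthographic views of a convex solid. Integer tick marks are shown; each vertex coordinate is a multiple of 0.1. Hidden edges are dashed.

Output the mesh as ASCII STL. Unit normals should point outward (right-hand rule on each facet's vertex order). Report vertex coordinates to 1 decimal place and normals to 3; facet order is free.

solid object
 facet normal -0.445 -0.435 -0.783
  outer loop
   vertex 1.4 5.2 0.6
   vertex 5.5 1.9 0.1
   vertex 0.4 1.9 3.0
  endloop
 endfacet
 facet normal 0.476 0.676 -0.562
  outer loop
   vertex 1.4 5.2 0.6
   vertex 5.8 4.6 3.6
   vertex 5.5 1.9 0.1
  endloop
 endfacet
 facet normal -0.410 -0.596 0.691
  outer loop
   vertex 4.0 2.9 6.0
   vertex 0.4 1.9 3.0
   vertex 2.7 0.2 2.9
  endloop
 endfacet
 facet normal 0.833 -0.470 0.291
  outer loop
   vertex 4.0 2.9 6.0
   vertex 5.5 1.9 0.1
   vertex 5.8 4.6 3.6
  endloop
 endfacet
 facet normal -0.442 -0.556 -0.704
  outer loop
   vertex 4.3 0.7 1.5
   vertex 2.7 0.2 2.9
   vertex 0.4 1.9 3.0
  endloop
 endfacet
 facet normal -0.439 -0.461 -0.771
  outer loop
   vertex 4.3 0.7 1.5
   vertex 0.4 1.9 3.0
   vertex 5.5 1.9 0.1
  endloop
 endfacet
 facet normal 0.569 -0.723 0.392
  outer loop
   vertex 4.3 0.7 1.5
   vertex 4.0 2.9 6.0
   vertex 2.7 0.2 2.9
  endloop
 endfacet
 facet normal 0.825 -0.484 0.292
  outer loop
   vertex 4.3 0.7 1.5
   vertex 5.5 1.9 0.1
   vertex 4.0 2.9 6.0
  endloop
 endfacet
 facet normal -0.958 0.287 -0.004
  outer loop
   vertex 1.2 4.6 5.2
   vertex 1.4 5.2 0.6
   vertex 0.4 1.9 3.0
  endloop
 endfacet
 facet normal -0.490 -0.459 0.741
  outer loop
   vertex 1.2 4.6 5.2
   vertex 0.4 1.9 3.0
   vertex 4.0 2.9 6.0
  endloop
 endfacet
 facet normal 0.234 0.702 0.673
  outer loop
   vertex 1.2 4.6 5.2
   vertex 4.0 2.9 6.0
   vertex 5.8 4.6 3.6
  endloop
 endfacet
 facet normal 0.442 0.745 -0.499
  outer loop
   vertex 3.1 5.8 3.0
   vertex 5.8 4.6 3.6
   vertex 1.4 5.2 0.6
  endloop
 endfacet
 facet normal 0.209 0.771 0.601
  outer loop
   vertex 3.1 5.8 3.0
   vertex 1.2 4.6 5.2
   vertex 5.8 4.6 3.6
  endloop
 endfacet
 facet normal -0.449 0.888 0.096
  outer loop
   vertex 3.1 5.8 3.0
   vertex 1.4 5.2 0.6
   vertex 1.2 4.6 5.2
  endloop
 endfacet
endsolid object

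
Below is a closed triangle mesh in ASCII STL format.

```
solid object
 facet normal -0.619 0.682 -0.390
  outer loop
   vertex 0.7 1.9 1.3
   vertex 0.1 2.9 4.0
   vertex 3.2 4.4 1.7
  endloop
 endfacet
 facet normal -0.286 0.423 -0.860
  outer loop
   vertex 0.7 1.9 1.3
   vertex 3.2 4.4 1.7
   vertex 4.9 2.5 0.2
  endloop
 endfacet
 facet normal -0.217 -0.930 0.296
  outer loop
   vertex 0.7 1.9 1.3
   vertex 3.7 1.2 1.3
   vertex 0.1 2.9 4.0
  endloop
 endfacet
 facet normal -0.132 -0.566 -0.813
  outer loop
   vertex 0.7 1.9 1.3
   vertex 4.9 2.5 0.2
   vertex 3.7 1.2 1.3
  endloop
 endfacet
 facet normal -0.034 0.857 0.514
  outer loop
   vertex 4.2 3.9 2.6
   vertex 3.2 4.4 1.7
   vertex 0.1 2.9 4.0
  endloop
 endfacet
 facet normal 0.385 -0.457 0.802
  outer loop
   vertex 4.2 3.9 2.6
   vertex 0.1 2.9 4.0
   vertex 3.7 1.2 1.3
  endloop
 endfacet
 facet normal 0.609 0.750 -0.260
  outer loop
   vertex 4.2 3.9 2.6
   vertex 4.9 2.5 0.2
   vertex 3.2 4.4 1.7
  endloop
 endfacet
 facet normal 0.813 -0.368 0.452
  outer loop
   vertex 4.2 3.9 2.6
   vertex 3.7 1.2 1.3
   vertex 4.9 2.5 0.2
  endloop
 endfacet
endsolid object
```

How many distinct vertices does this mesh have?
6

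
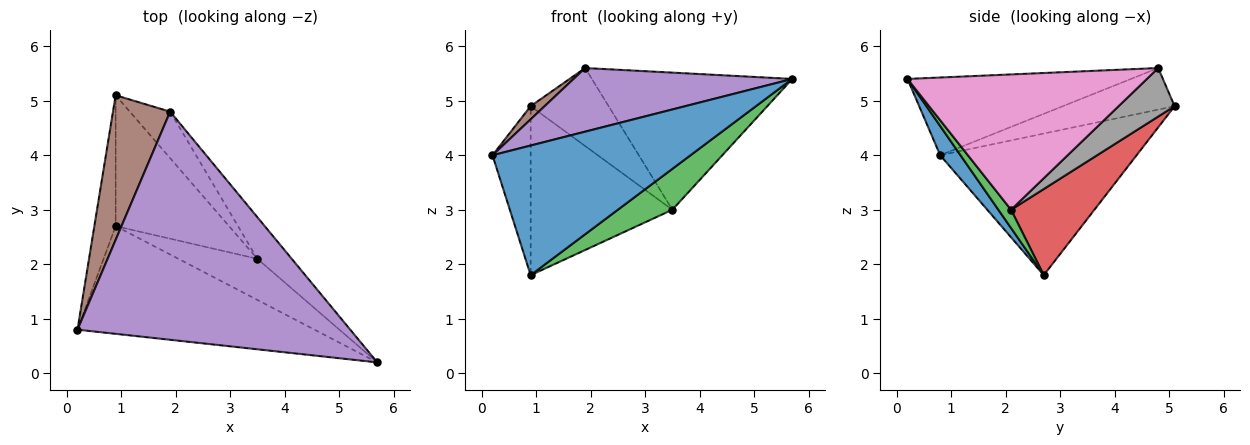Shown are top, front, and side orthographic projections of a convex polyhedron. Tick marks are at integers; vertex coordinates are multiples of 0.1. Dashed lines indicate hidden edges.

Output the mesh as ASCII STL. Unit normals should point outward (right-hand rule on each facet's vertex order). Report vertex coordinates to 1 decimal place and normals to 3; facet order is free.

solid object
 facet normal 0.079 -0.767 -0.637
  outer loop
   vertex 0.9 2.7 1.8
   vertex 5.7 0.2 5.4
   vertex 0.2 0.8 4.0
  endloop
 endfacet
 facet normal -0.971 0.189 -0.146
  outer loop
   vertex 0.9 2.7 1.8
   vertex 0.2 0.8 4.0
   vertex 0.9 5.1 4.9
  endloop
 endfacet
 facet normal 0.162 -0.696 -0.700
  outer loop
   vertex 3.5 2.1 3.0
   vertex 5.7 0.2 5.4
   vertex 0.9 2.7 1.8
  endloop
 endfacet
 facet normal 0.422 0.717 -0.555
  outer loop
   vertex 3.5 2.1 3.0
   vertex 0.9 2.7 1.8
   vertex 0.9 5.1 4.9
  endloop
 endfacet
 facet normal -0.265 -0.259 0.929
  outer loop
   vertex 1.9 4.8 5.6
   vertex 0.2 0.8 4.0
   vertex 5.7 0.2 5.4
  endloop
 endfacet
 facet normal -0.587 -0.073 0.807
  outer loop
   vertex 1.9 4.8 5.6
   vertex 0.9 5.1 4.9
   vertex 0.2 0.8 4.0
  endloop
 endfacet
 facet normal 0.753 0.630 -0.191
  outer loop
   vertex 1.9 4.8 5.6
   vertex 5.7 0.2 5.4
   vertex 3.5 2.1 3.0
  endloop
 endfacet
 facet normal 0.525 0.731 -0.436
  outer loop
   vertex 1.9 4.8 5.6
   vertex 3.5 2.1 3.0
   vertex 0.9 5.1 4.9
  endloop
 endfacet
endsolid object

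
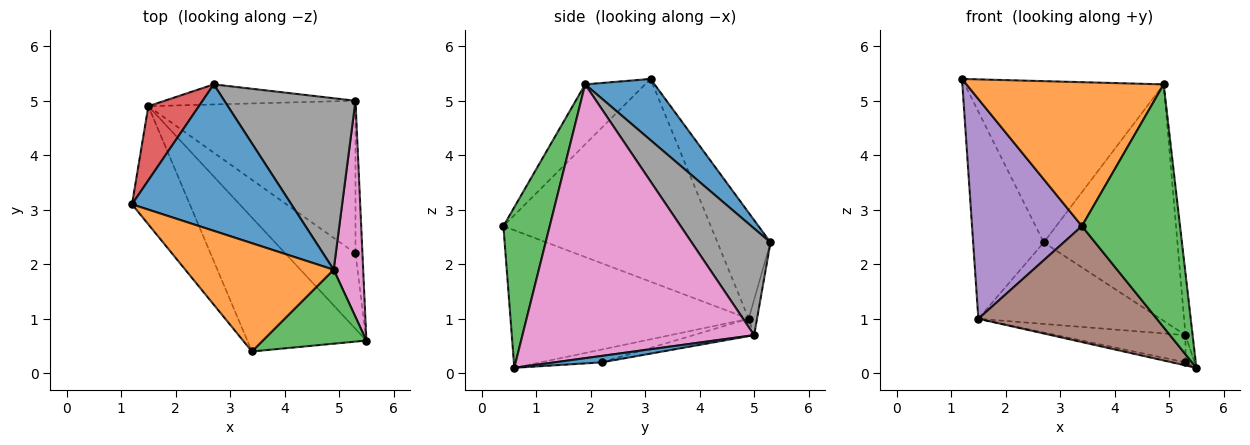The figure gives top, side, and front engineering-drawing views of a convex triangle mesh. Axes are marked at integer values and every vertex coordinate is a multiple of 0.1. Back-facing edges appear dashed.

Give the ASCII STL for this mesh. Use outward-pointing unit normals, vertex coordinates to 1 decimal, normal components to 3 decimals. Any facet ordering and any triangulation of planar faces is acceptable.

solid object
 facet normal 0.250 0.717 0.651
  outer loop
   vertex 4.9 1.9 5.3
   vertex 2.7 5.3 2.4
   vertex 1.2 3.1 5.4
  endloop
 endfacet
 facet normal -0.236 -0.777 0.584
  outer loop
   vertex 4.9 1.9 5.3
   vertex 1.2 3.1 5.4
   vertex 3.4 0.4 2.7
  endloop
 endfacet
 facet normal 0.412 -0.872 0.265
  outer loop
   vertex 4.9 1.9 5.3
   vertex 3.4 0.4 2.7
   vertex 5.5 0.6 0.1
  endloop
 endfacet
 facet normal -0.577 0.769 0.275
  outer loop
   vertex 1.5 4.9 1.0
   vertex 1.2 3.1 5.4
   vertex 2.7 5.3 2.4
  endloop
 endfacet
 facet normal -0.857 -0.454 -0.244
  outer loop
   vertex 1.5 4.9 1.0
   vertex 3.4 0.4 2.7
   vertex 1.2 3.1 5.4
  endloop
 endfacet
 facet normal -0.658 -0.493 -0.569
  outer loop
   vertex 1.5 4.9 1.0
   vertex 5.5 0.6 0.1
   vertex 3.4 0.4 2.7
  endloop
 endfacet
 facet normal 0.994 0.031 0.107
  outer loop
   vertex 5.3 5.0 0.7
   vertex 4.9 1.9 5.3
   vertex 5.5 0.6 0.1
  endloop
 endfacet
 facet normal 0.431 0.731 0.530
  outer loop
   vertex 5.3 5.0 0.7
   vertex 2.7 5.3 2.4
   vertex 4.9 1.9 5.3
  endloop
 endfacet
 facet normal -0.044 0.970 -0.239
  outer loop
   vertex 5.3 5.0 0.7
   vertex 1.5 4.9 1.0
   vertex 2.7 5.3 2.4
  endloop
 endfacet
 facet normal -0.179 0.039 -0.983
  outer loop
   vertex 5.3 2.2 0.2
   vertex 5.5 0.6 0.1
   vertex 1.5 4.9 1.0
  endloop
 endfacet
 facet normal 0.675 0.130 -0.727
  outer loop
   vertex 5.3 2.2 0.2
   vertex 5.3 5.0 0.7
   vertex 5.5 0.6 0.1
  endloop
 endfacet
 facet normal -0.082 0.175 -0.981
  outer loop
   vertex 5.3 2.2 0.2
   vertex 1.5 4.9 1.0
   vertex 5.3 5.0 0.7
  endloop
 endfacet
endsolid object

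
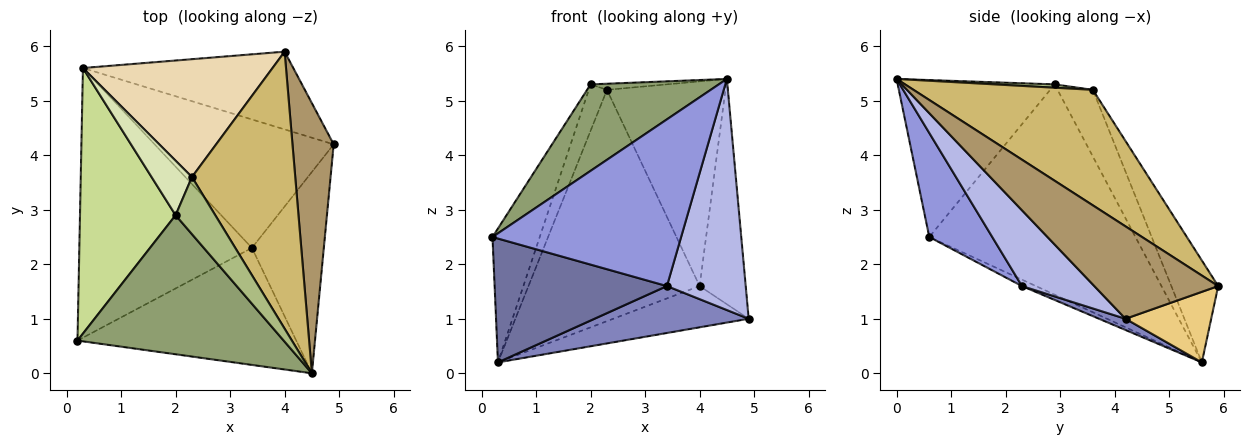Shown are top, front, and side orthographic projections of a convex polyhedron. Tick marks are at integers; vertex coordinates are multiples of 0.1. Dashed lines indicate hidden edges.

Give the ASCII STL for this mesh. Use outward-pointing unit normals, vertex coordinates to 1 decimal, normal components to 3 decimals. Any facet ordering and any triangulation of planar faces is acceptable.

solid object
 facet normal -0.034 -0.417 -0.908
  outer loop
   vertex 3.4 2.3 1.6
   vertex 0.2 0.6 2.5
   vertex 0.3 5.6 0.2
  endloop
 endfacet
 facet normal 0.059 -0.343 -0.938
  outer loop
   vertex 3.4 2.3 1.6
   vertex 0.3 5.6 0.2
   vertex 4.9 4.2 1.0
  endloop
 endfacet
 facet normal 0.264 -0.790 -0.554
  outer loop
   vertex 3.4 2.3 1.6
   vertex 4.5 0.0 5.4
   vertex 0.2 0.6 2.5
  endloop
 endfacet
 facet normal 0.569 -0.620 -0.540
  outer loop
   vertex 3.4 2.3 1.6
   vertex 4.9 4.2 1.0
   vertex 4.5 0.0 5.4
  endloop
 endfacet
 facet normal -0.543 -0.443 0.713
  outer loop
   vertex 2.0 2.9 5.3
   vertex 0.2 0.6 2.5
   vertex 4.5 0.0 5.4
  endloop
 endfacet
 facet normal 0.083 0.106 0.991
  outer loop
   vertex 2.0 2.9 5.3
   vertex 4.5 0.0 5.4
   vertex 2.3 3.6 5.2
  endloop
 endfacet
 facet normal -0.891 0.204 0.405
  outer loop
   vertex 2.0 2.9 5.3
   vertex 0.3 5.6 0.2
   vertex 0.2 0.6 2.5
  endloop
 endfacet
 facet normal -0.783 0.403 0.474
  outer loop
   vertex 2.0 2.9 5.3
   vertex 2.3 3.6 5.2
   vertex 0.3 5.6 0.2
  endloop
 endfacet
 facet normal 0.865 0.322 0.386
  outer loop
   vertex 4.0 5.9 1.6
   vertex 4.5 0.0 5.4
   vertex 4.9 4.2 1.0
  endloop
 endfacet
 facet normal 0.669 0.442 0.598
  outer loop
   vertex 4.0 5.9 1.6
   vertex 2.3 3.6 5.2
   vertex 4.5 0.0 5.4
  endloop
 endfacet
 facet normal 0.284 0.449 -0.847
  outer loop
   vertex 4.0 5.9 1.6
   vertex 4.9 4.2 1.0
   vertex 0.3 5.6 0.2
  endloop
 endfacet
 facet normal -0.237 0.866 0.441
  outer loop
   vertex 4.0 5.9 1.6
   vertex 0.3 5.6 0.2
   vertex 2.3 3.6 5.2
  endloop
 endfacet
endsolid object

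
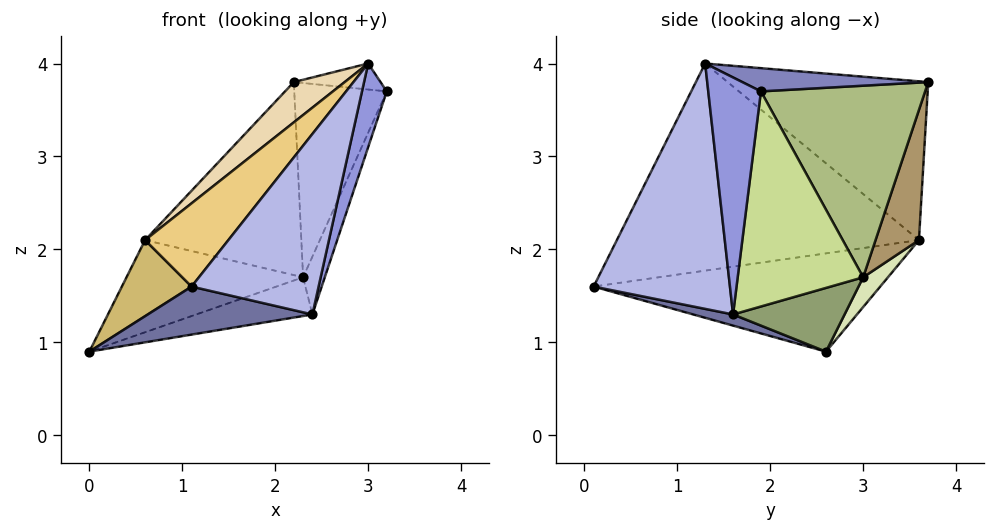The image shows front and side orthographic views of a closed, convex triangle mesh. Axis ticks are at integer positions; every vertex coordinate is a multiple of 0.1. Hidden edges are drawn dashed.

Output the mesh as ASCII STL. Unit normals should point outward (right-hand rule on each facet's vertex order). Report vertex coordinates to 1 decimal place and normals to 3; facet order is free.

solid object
 facet normal 0.059 -0.245 -0.968
  outer loop
   vertex 2.4 1.6 1.3
   vertex 1.1 0.1 1.6
   vertex 0.0 2.6 0.9
  endloop
 endfacet
 facet normal 0.514 0.240 0.823
  outer loop
   vertex 3.0 1.3 4.0
   vertex 3.2 1.9 3.7
   vertex 2.2 3.7 3.8
  endloop
 endfacet
 facet normal 0.878 -0.413 -0.241
  outer loop
   vertex 3.0 1.3 4.0
   vertex 2.4 1.6 1.3
   vertex 3.2 1.9 3.7
  endloop
 endfacet
 facet normal 0.712 -0.663 -0.232
  outer loop
   vertex 3.0 1.3 4.0
   vertex 1.1 0.1 1.6
   vertex 2.4 1.6 1.3
  endloop
 endfacet
 facet normal 0.271 0.282 -0.920
  outer loop
   vertex 2.3 3.0 1.7
   vertex 2.4 1.6 1.3
   vertex 0.0 2.6 0.9
  endloop
 endfacet
 facet normal 0.865 0.487 -0.121
  outer loop
   vertex 2.3 3.0 1.7
   vertex 2.2 3.7 3.8
   vertex 3.2 1.9 3.7
  endloop
 endfacet
 facet normal 0.930 0.161 -0.330
  outer loop
   vertex 2.3 3.0 1.7
   vertex 3.2 1.9 3.7
   vertex 2.4 1.6 1.3
  endloop
 endfacet
 facet normal 0.104 0.738 -0.667
  outer loop
   vertex 0.6 3.6 2.1
   vertex 2.3 3.0 1.7
   vertex 0.0 2.6 0.9
  endloop
 endfacet
 facet normal 0.256 0.921 -0.295
  outer loop
   vertex 0.6 3.6 2.1
   vertex 2.2 3.7 3.8
   vertex 2.3 3.0 1.7
  endloop
 endfacet
 facet normal -0.802 -0.195 0.564
  outer loop
   vertex 0.6 3.6 2.1
   vertex 0.0 2.6 0.9
   vertex 1.1 0.1 1.6
  endloop
 endfacet
 facet normal -0.718 -0.198 0.667
  outer loop
   vertex 0.6 3.6 2.1
   vertex 1.1 0.1 1.6
   vertex 3.0 1.3 4.0
  endloop
 endfacet
 facet normal -0.711 -0.180 0.680
  outer loop
   vertex 0.6 3.6 2.1
   vertex 3.0 1.3 4.0
   vertex 2.2 3.7 3.8
  endloop
 endfacet
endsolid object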